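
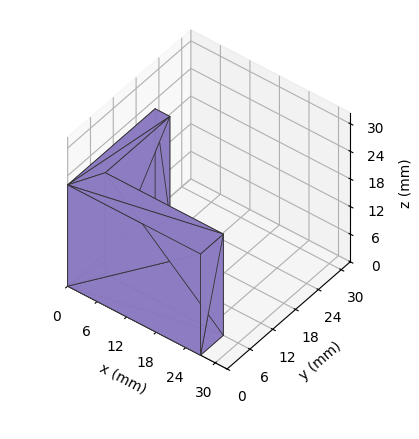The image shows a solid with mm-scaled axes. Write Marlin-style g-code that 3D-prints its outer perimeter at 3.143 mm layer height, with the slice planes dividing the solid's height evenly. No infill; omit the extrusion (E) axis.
Reading the render: the shape is an L-shaped prism: outer 27 × 23 mm, arm thicknesses ≈ 6 mm (horizontal) and 3 mm (vertical), extruded 22 mm in z (dimensions read to the nearest mm from the axis ticks). For the g-code, the solid's height is divided into equal slices at the stated Δz and each level perimeter traced with G1 moves after a G0 lift.

; perimeter-only toolpath
G21 ; units = mm
G90 ; absolute positioning
G28 ; home
; layer 1
G0 Z3.143
G0 X0.000 Y0.000
G1 X27.000 Y0.000
G1 X27.000 Y6.000
G1 X3.000 Y6.000
G1 X3.000 Y23.000
G1 X0.000 Y23.000
G1 X0.000 Y0.000
; layer 2
G0 Z6.286
G0 X0.000 Y0.000
G1 X27.000 Y0.000
G1 X27.000 Y6.000
G1 X3.000 Y6.000
G1 X3.000 Y23.000
G1 X0.000 Y23.000
G1 X0.000 Y0.000
; layer 3
G0 Z9.429
G0 X0.000 Y0.000
G1 X27.000 Y0.000
G1 X27.000 Y6.000
G1 X3.000 Y6.000
G1 X3.000 Y23.000
G1 X0.000 Y23.000
G1 X0.000 Y0.000
; layer 4
G0 Z12.571
G0 X0.000 Y0.000
G1 X27.000 Y0.000
G1 X27.000 Y6.000
G1 X3.000 Y6.000
G1 X3.000 Y23.000
G1 X0.000 Y23.000
G1 X0.000 Y0.000
; layer 5
G0 Z15.714
G0 X0.000 Y0.000
G1 X27.000 Y0.000
G1 X27.000 Y6.000
G1 X3.000 Y6.000
G1 X3.000 Y23.000
G1 X0.000 Y23.000
G1 X0.000 Y0.000
; layer 6
G0 Z18.857
G0 X0.000 Y0.000
G1 X27.000 Y0.000
G1 X27.000 Y6.000
G1 X3.000 Y6.000
G1 X3.000 Y23.000
G1 X0.000 Y23.000
G1 X0.000 Y0.000
; layer 7
G0 Z22.000
G0 X0.000 Y0.000
G1 X27.000 Y0.000
G1 X27.000 Y6.000
G1 X3.000 Y6.000
G1 X3.000 Y23.000
G1 X0.000 Y23.000
G1 X0.000 Y0.000
M2 ; end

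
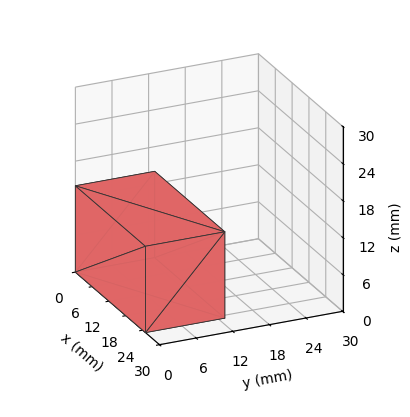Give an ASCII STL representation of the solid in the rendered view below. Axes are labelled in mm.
Reading the render: the shape is a rectangular box, roughly 25 × 13 mm footprint and 14 mm tall (dimensions read to the nearest mm from the axis ticks). For the STL, each face is triangulated and given an outward normal.

solid part
  facet normal 0.0000 0.0000 -1.0000
    outer loop
      vertex 25.0 13.0 0.0
      vertex 25.0 0.0 0.0
      vertex 0.0 0.0 0.0
    endloop
  endfacet
  facet normal 0.0000 0.0000 -1.0000
    outer loop
      vertex 0.0 13.0 0.0
      vertex 25.0 13.0 0.0
      vertex 0.0 0.0 0.0
    endloop
  endfacet
  facet normal 0.0000 0.0000 1.0000
    outer loop
      vertex 0.0 0.0 14.0
      vertex 25.0 0.0 14.0
      vertex 25.0 13.0 14.0
    endloop
  endfacet
  facet normal 0.0000 0.0000 1.0000
    outer loop
      vertex 0.0 0.0 14.0
      vertex 25.0 13.0 14.0
      vertex 0.0 13.0 14.0
    endloop
  endfacet
  facet normal 0.0000 -1.0000 0.0000
    outer loop
      vertex 0.0 0.0 0.0
      vertex 25.0 0.0 0.0
      vertex 25.0 0.0 14.0
    endloop
  endfacet
  facet normal 0.0000 -1.0000 0.0000
    outer loop
      vertex 0.0 0.0 0.0
      vertex 25.0 0.0 14.0
      vertex 0.0 0.0 14.0
    endloop
  endfacet
  facet normal 0.0000 1.0000 0.0000
    outer loop
      vertex 25.0 13.0 14.0
      vertex 25.0 13.0 0.0
      vertex 0.0 13.0 0.0
    endloop
  endfacet
  facet normal 0.0000 1.0000 0.0000
    outer loop
      vertex 0.0 13.0 14.0
      vertex 25.0 13.0 14.0
      vertex 0.0 13.0 0.0
    endloop
  endfacet
  facet normal -1.0000 0.0000 0.0000
    outer loop
      vertex 0.0 13.0 14.0
      vertex 0.0 13.0 0.0
      vertex 0.0 0.0 0.0
    endloop
  endfacet
  facet normal -1.0000 0.0000 0.0000
    outer loop
      vertex 0.0 0.0 14.0
      vertex 0.0 13.0 14.0
      vertex 0.0 0.0 0.0
    endloop
  endfacet
  facet normal 1.0000 0.0000 0.0000
    outer loop
      vertex 25.0 0.0 0.0
      vertex 25.0 13.0 0.0
      vertex 25.0 13.0 14.0
    endloop
  endfacet
  facet normal 1.0000 0.0000 0.0000
    outer loop
      vertex 25.0 0.0 0.0
      vertex 25.0 13.0 14.0
      vertex 25.0 0.0 14.0
    endloop
  endfacet
endsolid part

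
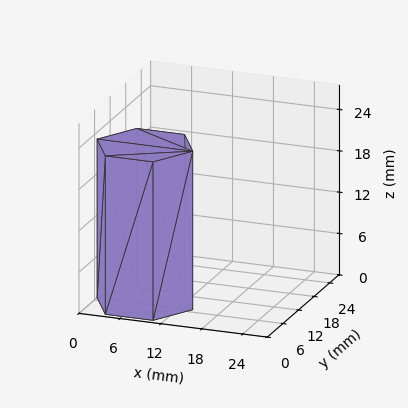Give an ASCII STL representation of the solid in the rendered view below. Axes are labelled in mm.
Reading the render: the shape is a regular 6-sided prism (a cylinder approximated with 6 flat sides), circumscribed radius ≈ 7 mm, height ≈ 23 mm (dimensions read to the nearest mm from the axis ticks). For the STL, each face is triangulated and given an outward normal.

solid part
  facet normal 0.0000 0.0000 -1.0000
    outer loop
      vertex 3.50 13.06 0.00
      vertex 10.50 13.06 0.00
      vertex 14.00 7.00 0.00
    endloop
  endfacet
  facet normal 0.0000 0.0000 -1.0000
    outer loop
      vertex 0.00 7.00 0.00
      vertex 3.50 13.06 0.00
      vertex 14.00 7.00 0.00
    endloop
  endfacet
  facet normal 0.0000 0.0000 -1.0000
    outer loop
      vertex 3.50 0.94 0.00
      vertex 0.00 7.00 0.00
      vertex 14.00 7.00 0.00
    endloop
  endfacet
  facet normal 0.0000 0.0000 -1.0000
    outer loop
      vertex 10.50 0.94 0.00
      vertex 3.50 0.94 0.00
      vertex 14.00 7.00 0.00
    endloop
  endfacet
  facet normal 0.0000 0.0000 1.0000
    outer loop
      vertex 14.00 7.00 23.00
      vertex 10.50 13.06 23.00
      vertex 3.50 13.06 23.00
    endloop
  endfacet
  facet normal 0.0000 0.0000 1.0000
    outer loop
      vertex 14.00 7.00 23.00
      vertex 3.50 13.06 23.00
      vertex 0.00 7.00 23.00
    endloop
  endfacet
  facet normal 0.0000 0.0000 1.0000
    outer loop
      vertex 14.00 7.00 23.00
      vertex 0.00 7.00 23.00
      vertex 3.50 0.94 23.00
    endloop
  endfacet
  facet normal 0.0000 0.0000 1.0000
    outer loop
      vertex 14.00 7.00 23.00
      vertex 3.50 0.94 23.00
      vertex 10.50 0.94 23.00
    endloop
  endfacet
  facet normal 0.8659 0.5001 0.0000
    outer loop
      vertex 14.00 7.00 0.00
      vertex 10.50 13.06 0.00
      vertex 10.50 13.06 23.00
    endloop
  endfacet
  facet normal 0.8659 0.5001 0.0000
    outer loop
      vertex 14.00 7.00 0.00
      vertex 10.50 13.06 23.00
      vertex 14.00 7.00 23.00
    endloop
  endfacet
  facet normal 0.0000 1.0000 0.0000
    outer loop
      vertex 10.50 13.06 0.00
      vertex 3.50 13.06 0.00
      vertex 3.50 13.06 23.00
    endloop
  endfacet
  facet normal 0.0000 1.0000 0.0000
    outer loop
      vertex 10.50 13.06 0.00
      vertex 3.50 13.06 23.00
      vertex 10.50 13.06 23.00
    endloop
  endfacet
  facet normal -0.8659 0.5001 0.0000
    outer loop
      vertex 3.50 13.06 0.00
      vertex 0.00 7.00 0.00
      vertex 0.00 7.00 23.00
    endloop
  endfacet
  facet normal -0.8659 0.5001 0.0000
    outer loop
      vertex 3.50 13.06 0.00
      vertex 0.00 7.00 23.00
      vertex 3.50 13.06 23.00
    endloop
  endfacet
  facet normal -0.8659 -0.5001 0.0000
    outer loop
      vertex 0.00 7.00 0.00
      vertex 3.50 0.94 0.00
      vertex 3.50 0.94 23.00
    endloop
  endfacet
  facet normal -0.8659 -0.5001 0.0000
    outer loop
      vertex 0.00 7.00 0.00
      vertex 3.50 0.94 23.00
      vertex 0.00 7.00 23.00
    endloop
  endfacet
  facet normal 0.0000 -1.0000 0.0000
    outer loop
      vertex 3.50 0.94 0.00
      vertex 10.50 0.94 0.00
      vertex 10.50 0.94 23.00
    endloop
  endfacet
  facet normal 0.0000 -1.0000 0.0000
    outer loop
      vertex 3.50 0.94 0.00
      vertex 10.50 0.94 23.00
      vertex 3.50 0.94 23.00
    endloop
  endfacet
  facet normal 0.8659 -0.5001 0.0000
    outer loop
      vertex 10.50 0.94 0.00
      vertex 14.00 7.00 0.00
      vertex 14.00 7.00 23.00
    endloop
  endfacet
  facet normal 0.8659 -0.5001 0.0000
    outer loop
      vertex 10.50 0.94 0.00
      vertex 14.00 7.00 23.00
      vertex 10.50 0.94 23.00
    endloop
  endfacet
endsolid part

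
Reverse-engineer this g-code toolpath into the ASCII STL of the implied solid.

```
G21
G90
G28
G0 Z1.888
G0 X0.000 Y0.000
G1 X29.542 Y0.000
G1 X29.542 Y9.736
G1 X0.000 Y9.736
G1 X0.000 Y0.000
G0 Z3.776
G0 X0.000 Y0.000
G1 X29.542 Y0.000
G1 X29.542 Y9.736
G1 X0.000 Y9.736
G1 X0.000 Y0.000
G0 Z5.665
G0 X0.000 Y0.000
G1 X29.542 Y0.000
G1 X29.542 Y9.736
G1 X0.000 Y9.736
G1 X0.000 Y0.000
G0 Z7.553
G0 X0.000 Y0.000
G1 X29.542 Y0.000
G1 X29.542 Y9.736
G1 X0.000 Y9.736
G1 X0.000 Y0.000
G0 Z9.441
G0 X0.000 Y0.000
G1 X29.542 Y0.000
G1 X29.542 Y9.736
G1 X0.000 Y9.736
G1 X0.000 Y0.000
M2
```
solid part
  facet normal 0.0000 0.0000 -1.0000
    outer loop
      vertex 29.542 9.736 0.000
      vertex 29.542 0.000 0.000
      vertex 0.000 0.000 0.000
    endloop
  endfacet
  facet normal 0.0000 0.0000 -1.0000
    outer loop
      vertex 0.000 9.736 0.000
      vertex 29.542 9.736 0.000
      vertex 0.000 0.000 0.000
    endloop
  endfacet
  facet normal 0.0000 0.0000 1.0000
    outer loop
      vertex 0.000 0.000 9.441
      vertex 29.542 0.000 9.441
      vertex 29.542 9.736 9.441
    endloop
  endfacet
  facet normal 0.0000 0.0000 1.0000
    outer loop
      vertex 0.000 0.000 9.441
      vertex 29.542 9.736 9.441
      vertex 0.000 9.736 9.441
    endloop
  endfacet
  facet normal 0.0000 -1.0000 0.0000
    outer loop
      vertex 0.000 0.000 0.000
      vertex 29.542 0.000 0.000
      vertex 29.542 0.000 9.441
    endloop
  endfacet
  facet normal 0.0000 -1.0000 0.0000
    outer loop
      vertex 0.000 0.000 0.000
      vertex 29.542 0.000 9.441
      vertex 0.000 0.000 9.441
    endloop
  endfacet
  facet normal 0.0000 1.0000 0.0000
    outer loop
      vertex 29.542 9.736 9.441
      vertex 29.542 9.736 0.000
      vertex 0.000 9.736 0.000
    endloop
  endfacet
  facet normal 0.0000 1.0000 0.0000
    outer loop
      vertex 0.000 9.736 9.441
      vertex 29.542 9.736 9.441
      vertex 0.000 9.736 0.000
    endloop
  endfacet
  facet normal -1.0000 0.0000 0.0000
    outer loop
      vertex 0.000 9.736 9.441
      vertex 0.000 9.736 0.000
      vertex 0.000 0.000 0.000
    endloop
  endfacet
  facet normal -1.0000 0.0000 0.0000
    outer loop
      vertex 0.000 0.000 9.441
      vertex 0.000 9.736 9.441
      vertex 0.000 0.000 0.000
    endloop
  endfacet
  facet normal 1.0000 0.0000 0.0000
    outer loop
      vertex 29.542 0.000 0.000
      vertex 29.542 9.736 0.000
      vertex 29.542 9.736 9.441
    endloop
  endfacet
  facet normal 1.0000 0.0000 0.0000
    outer loop
      vertex 29.542 0.000 0.000
      vertex 29.542 9.736 9.441
      vertex 29.542 0.000 9.441
    endloop
  endfacet
endsolid part

The G0 Z moves step by Δz≈1.888 mm. Every layer's G1 loop is the same polygon, so the solid is a straight extrusion of it from z=0 to z≈9.44. Closing with flat bottom and top caps and triangulating gives 12 facets — a rectangular box, roughly 29.5 × 9.74 mm footprint and 9.44 mm tall.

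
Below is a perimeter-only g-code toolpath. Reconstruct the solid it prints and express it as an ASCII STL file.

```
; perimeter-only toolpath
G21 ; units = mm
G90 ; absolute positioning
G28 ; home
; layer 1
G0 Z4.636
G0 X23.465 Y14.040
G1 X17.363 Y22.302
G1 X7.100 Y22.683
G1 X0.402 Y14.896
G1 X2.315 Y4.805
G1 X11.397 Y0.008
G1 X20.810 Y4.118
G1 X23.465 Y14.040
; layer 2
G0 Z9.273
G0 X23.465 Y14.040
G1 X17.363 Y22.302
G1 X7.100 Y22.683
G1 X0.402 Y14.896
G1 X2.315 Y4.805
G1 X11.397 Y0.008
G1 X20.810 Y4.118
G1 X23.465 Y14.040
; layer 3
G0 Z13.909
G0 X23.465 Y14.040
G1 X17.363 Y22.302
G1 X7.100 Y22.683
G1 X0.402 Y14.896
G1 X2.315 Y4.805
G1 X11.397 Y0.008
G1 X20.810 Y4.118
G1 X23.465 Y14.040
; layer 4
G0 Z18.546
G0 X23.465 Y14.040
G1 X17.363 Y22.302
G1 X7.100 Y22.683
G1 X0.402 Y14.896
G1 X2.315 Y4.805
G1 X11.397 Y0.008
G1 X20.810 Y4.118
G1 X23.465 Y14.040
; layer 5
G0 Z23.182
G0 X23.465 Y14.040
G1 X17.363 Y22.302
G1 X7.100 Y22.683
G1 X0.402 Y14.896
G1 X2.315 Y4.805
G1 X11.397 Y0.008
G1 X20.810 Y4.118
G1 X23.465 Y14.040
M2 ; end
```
solid part
  facet normal 0.0000 0.0000 -1.0000
    outer loop
      vertex 7.100 22.683 0.000
      vertex 17.363 22.302 0.000
      vertex 23.465 14.040 0.000
    endloop
  endfacet
  facet normal 0.0000 0.0000 -1.0000
    outer loop
      vertex 0.402 14.896 0.000
      vertex 7.100 22.683 0.000
      vertex 23.465 14.040 0.000
    endloop
  endfacet
  facet normal 0.0000 0.0000 -1.0000
    outer loop
      vertex 2.315 4.805 0.000
      vertex 0.402 14.896 0.000
      vertex 23.465 14.040 0.000
    endloop
  endfacet
  facet normal 0.0000 0.0000 -1.0000
    outer loop
      vertex 11.397 0.008 0.000
      vertex 2.315 4.805 0.000
      vertex 23.465 14.040 0.000
    endloop
  endfacet
  facet normal 0.0000 0.0000 -1.0000
    outer loop
      vertex 20.810 4.118 0.000
      vertex 11.397 0.008 0.000
      vertex 23.465 14.040 0.000
    endloop
  endfacet
  facet normal 0.0000 0.0000 1.0000
    outer loop
      vertex 23.465 14.040 23.182
      vertex 17.363 22.302 23.182
      vertex 7.100 22.683 23.182
    endloop
  endfacet
  facet normal 0.0000 0.0000 1.0000
    outer loop
      vertex 23.465 14.040 23.182
      vertex 7.100 22.683 23.182
      vertex 0.402 14.896 23.182
    endloop
  endfacet
  facet normal 0.0000 0.0000 1.0000
    outer loop
      vertex 23.465 14.040 23.182
      vertex 0.402 14.896 23.182
      vertex 2.315 4.805 23.182
    endloop
  endfacet
  facet normal 0.0000 0.0000 1.0000
    outer loop
      vertex 23.465 14.040 23.182
      vertex 2.315 4.805 23.182
      vertex 11.397 0.008 23.182
    endloop
  endfacet
  facet normal 0.0000 0.0000 1.0000
    outer loop
      vertex 23.465 14.040 23.182
      vertex 11.397 0.008 23.182
      vertex 20.810 4.118 23.182
    endloop
  endfacet
  facet normal 0.8044 0.5941 0.0000
    outer loop
      vertex 23.465 14.040 0.000
      vertex 17.363 22.302 0.000
      vertex 17.363 22.302 23.182
    endloop
  endfacet
  facet normal 0.8044 0.5941 0.0000
    outer loop
      vertex 23.465 14.040 0.000
      vertex 17.363 22.302 23.182
      vertex 23.465 14.040 23.182
    endloop
  endfacet
  facet normal 0.0371 0.9993 0.0000
    outer loop
      vertex 17.363 22.302 0.000
      vertex 7.100 22.683 0.000
      vertex 7.100 22.683 23.182
    endloop
  endfacet
  facet normal 0.0371 0.9993 0.0000
    outer loop
      vertex 17.363 22.302 0.000
      vertex 7.100 22.683 23.182
      vertex 17.363 22.302 23.182
    endloop
  endfacet
  facet normal -0.7581 0.6521 0.0000
    outer loop
      vertex 7.100 22.683 0.000
      vertex 0.402 14.896 0.000
      vertex 0.402 14.896 23.182
    endloop
  endfacet
  facet normal -0.7581 0.6521 0.0000
    outer loop
      vertex 7.100 22.683 0.000
      vertex 0.402 14.896 23.182
      vertex 7.100 22.683 23.182
    endloop
  endfacet
  facet normal -0.9825 -0.1863 0.0000
    outer loop
      vertex 0.402 14.896 0.000
      vertex 2.315 4.805 0.000
      vertex 2.315 4.805 23.182
    endloop
  endfacet
  facet normal -0.9825 -0.1863 0.0000
    outer loop
      vertex 0.402 14.896 0.000
      vertex 2.315 4.805 23.182
      vertex 0.402 14.896 23.182
    endloop
  endfacet
  facet normal -0.4670 -0.8842 0.0000
    outer loop
      vertex 2.315 4.805 0.000
      vertex 11.397 0.008 0.000
      vertex 11.397 0.008 23.182
    endloop
  endfacet
  facet normal -0.4670 -0.8842 0.0000
    outer loop
      vertex 2.315 4.805 0.000
      vertex 11.397 0.008 23.182
      vertex 2.315 4.805 23.182
    endloop
  endfacet
  facet normal 0.4001 -0.9164 0.0000
    outer loop
      vertex 11.397 0.008 0.000
      vertex 20.810 4.118 0.000
      vertex 20.810 4.118 23.182
    endloop
  endfacet
  facet normal 0.4001 -0.9164 0.0000
    outer loop
      vertex 11.397 0.008 0.000
      vertex 20.810 4.118 23.182
      vertex 11.397 0.008 23.182
    endloop
  endfacet
  facet normal 0.9660 -0.2585 0.0000
    outer loop
      vertex 20.810 4.118 0.000
      vertex 23.465 14.040 0.000
      vertex 23.465 14.040 23.182
    endloop
  endfacet
  facet normal 0.9660 -0.2585 0.0000
    outer loop
      vertex 20.810 4.118 0.000
      vertex 23.465 14.040 23.182
      vertex 20.810 4.118 23.182
    endloop
  endfacet
endsolid part

The G0 Z moves step by Δz≈4.636 mm. Every layer's G1 loop is the same polygon, so the solid is a straight extrusion of it from z=0 to z≈23.2. Closing with flat bottom and top caps and triangulating gives 24 facets — a regular 7-sided prism (a cylinder approximated with 7 flat sides), circumscribed radius ≈ 11.8 mm, height ≈ 23.2 mm.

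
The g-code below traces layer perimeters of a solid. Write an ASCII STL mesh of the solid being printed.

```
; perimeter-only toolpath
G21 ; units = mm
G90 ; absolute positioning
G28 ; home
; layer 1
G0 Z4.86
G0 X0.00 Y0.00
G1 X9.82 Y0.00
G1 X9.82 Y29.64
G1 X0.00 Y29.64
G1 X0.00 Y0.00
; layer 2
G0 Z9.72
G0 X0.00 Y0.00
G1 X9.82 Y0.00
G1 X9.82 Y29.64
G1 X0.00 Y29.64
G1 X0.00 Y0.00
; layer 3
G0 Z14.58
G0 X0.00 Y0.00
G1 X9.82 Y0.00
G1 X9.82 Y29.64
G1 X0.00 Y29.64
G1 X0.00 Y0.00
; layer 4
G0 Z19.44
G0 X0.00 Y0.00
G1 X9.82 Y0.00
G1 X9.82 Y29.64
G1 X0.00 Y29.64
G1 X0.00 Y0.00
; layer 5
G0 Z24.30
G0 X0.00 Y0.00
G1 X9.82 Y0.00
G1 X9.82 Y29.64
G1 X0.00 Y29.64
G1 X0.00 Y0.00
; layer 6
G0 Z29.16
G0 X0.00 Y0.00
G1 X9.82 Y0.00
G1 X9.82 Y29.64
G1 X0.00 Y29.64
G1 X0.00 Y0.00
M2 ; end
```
solid part
  facet normal 0.0000 0.0000 -1.0000
    outer loop
      vertex 9.82 29.64 0.00
      vertex 9.82 0.00 0.00
      vertex 0.00 0.00 0.00
    endloop
  endfacet
  facet normal 0.0000 0.0000 -1.0000
    outer loop
      vertex 0.00 29.64 0.00
      vertex 9.82 29.64 0.00
      vertex 0.00 0.00 0.00
    endloop
  endfacet
  facet normal 0.0000 0.0000 1.0000
    outer loop
      vertex 0.00 0.00 29.16
      vertex 9.82 0.00 29.16
      vertex 9.82 29.64 29.16
    endloop
  endfacet
  facet normal 0.0000 0.0000 1.0000
    outer loop
      vertex 0.00 0.00 29.16
      vertex 9.82 29.64 29.16
      vertex 0.00 29.64 29.16
    endloop
  endfacet
  facet normal 0.0000 -1.0000 0.0000
    outer loop
      vertex 0.00 0.00 0.00
      vertex 9.82 0.00 0.00
      vertex 9.82 0.00 29.16
    endloop
  endfacet
  facet normal 0.0000 -1.0000 0.0000
    outer loop
      vertex 0.00 0.00 0.00
      vertex 9.82 0.00 29.16
      vertex 0.00 0.00 29.16
    endloop
  endfacet
  facet normal 0.0000 1.0000 0.0000
    outer loop
      vertex 9.82 29.64 29.16
      vertex 9.82 29.64 0.00
      vertex 0.00 29.64 0.00
    endloop
  endfacet
  facet normal 0.0000 1.0000 0.0000
    outer loop
      vertex 0.00 29.64 29.16
      vertex 9.82 29.64 29.16
      vertex 0.00 29.64 0.00
    endloop
  endfacet
  facet normal -1.0000 0.0000 0.0000
    outer loop
      vertex 0.00 29.64 29.16
      vertex 0.00 29.64 0.00
      vertex 0.00 0.00 0.00
    endloop
  endfacet
  facet normal -1.0000 0.0000 0.0000
    outer loop
      vertex 0.00 0.00 29.16
      vertex 0.00 29.64 29.16
      vertex 0.00 0.00 0.00
    endloop
  endfacet
  facet normal 1.0000 0.0000 0.0000
    outer loop
      vertex 9.82 0.00 0.00
      vertex 9.82 29.64 0.00
      vertex 9.82 29.64 29.16
    endloop
  endfacet
  facet normal 1.0000 0.0000 0.0000
    outer loop
      vertex 9.82 0.00 0.00
      vertex 9.82 29.64 29.16
      vertex 9.82 0.00 29.16
    endloop
  endfacet
endsolid part

The G0 Z moves step by Δz≈4.86 mm. Every layer's G1 loop is the same polygon, so the solid is a straight extrusion of it from z=0 to z≈29.2. Closing with flat bottom and top caps and triangulating gives 12 facets — a rectangular box, roughly 9.82 × 29.6 mm footprint and 29.2 mm tall.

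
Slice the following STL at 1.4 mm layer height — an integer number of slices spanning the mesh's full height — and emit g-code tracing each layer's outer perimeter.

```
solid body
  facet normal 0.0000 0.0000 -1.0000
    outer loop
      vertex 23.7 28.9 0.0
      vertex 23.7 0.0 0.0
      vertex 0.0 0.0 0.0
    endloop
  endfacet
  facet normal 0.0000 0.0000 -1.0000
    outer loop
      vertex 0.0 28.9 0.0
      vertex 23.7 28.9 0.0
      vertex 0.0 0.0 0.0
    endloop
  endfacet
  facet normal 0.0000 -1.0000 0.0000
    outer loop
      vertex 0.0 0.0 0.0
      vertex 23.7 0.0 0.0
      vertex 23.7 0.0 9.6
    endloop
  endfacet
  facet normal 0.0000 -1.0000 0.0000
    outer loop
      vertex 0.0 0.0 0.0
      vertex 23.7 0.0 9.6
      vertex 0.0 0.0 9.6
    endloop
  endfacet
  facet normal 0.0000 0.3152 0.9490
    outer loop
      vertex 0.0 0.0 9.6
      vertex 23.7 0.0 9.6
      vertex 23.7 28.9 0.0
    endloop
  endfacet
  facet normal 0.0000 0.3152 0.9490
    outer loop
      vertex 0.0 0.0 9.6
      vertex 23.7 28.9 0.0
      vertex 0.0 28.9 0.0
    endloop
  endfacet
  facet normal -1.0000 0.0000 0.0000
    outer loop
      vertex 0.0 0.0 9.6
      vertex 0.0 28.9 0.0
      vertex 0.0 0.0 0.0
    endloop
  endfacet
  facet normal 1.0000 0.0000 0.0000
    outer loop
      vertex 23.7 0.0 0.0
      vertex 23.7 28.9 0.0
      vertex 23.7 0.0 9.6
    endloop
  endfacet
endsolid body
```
; perimeter-only toolpath
G21 ; units = mm
G90 ; absolute positioning
G28 ; home
; layer 1
G0 Z1.4
G0 X0.0 Y0.0
G1 X23.7 Y0.0
G1 X23.7 Y24.8
G1 X0.0 Y24.8
G1 X0.0 Y0.0
; layer 2
G0 Z2.7
G0 X0.0 Y0.0
G1 X23.7 Y0.0
G1 X23.7 Y20.6
G1 X0.0 Y20.6
G1 X0.0 Y0.0
; layer 3
G0 Z4.1
G0 X0.0 Y0.0
G1 X23.7 Y0.0
G1 X23.7 Y16.5
G1 X0.0 Y16.5
G1 X0.0 Y0.0
; layer 4
G0 Z5.5
G0 X0.0 Y0.0
G1 X23.7 Y0.0
G1 X23.7 Y12.4
G1 X0.0 Y12.4
G1 X0.0 Y0.0
; layer 5
G0 Z6.9
G0 X0.0 Y0.0
G1 X23.7 Y0.0
G1 X23.7 Y8.3
G1 X0.0 Y8.3
G1 X0.0 Y0.0
; layer 6
G0 Z8.2
G0 X0.0 Y0.0
G1 X23.7 Y0.0
G1 X23.7 Y4.1
G1 X0.0 Y4.1
G1 X0.0 Y0.0
M2 ; end

The solid is a wedge (ramp): 23.7 × 28.9 mm base, rising to 9.6 mm along the y=0 edge and sloping linearly to z=0 at y=28.9. Slicing at Δz = 1.4 mm — 7 equal slices spanning the solid's height, so layer i sits at z = i·h/7 — gives 6 non-empty perimeters. Each is a 4-segment closed polygon; G0 lifts to the layer z and rapids to the start vertex, then G1 traces the edges. The cross-section shrinks linearly with z (the slice at the apex is degenerate and omitted).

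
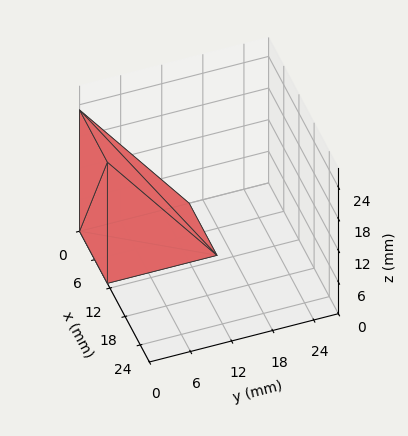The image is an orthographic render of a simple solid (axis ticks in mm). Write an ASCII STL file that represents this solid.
Reading the render: the shape is a wedge (ramp): 11 × 16 mm base, rising to 23 mm along the y=0 edge and sloping linearly to z=0 at y=16 (dimensions read to the nearest mm from the axis ticks). For the STL, each face is triangulated and given an outward normal.

solid part
  facet normal 0.0000 0.0000 -1.0000
    outer loop
      vertex 11.00 16.00 0.00
      vertex 11.00 0.00 0.00
      vertex 0.00 0.00 0.00
    endloop
  endfacet
  facet normal 0.0000 0.0000 -1.0000
    outer loop
      vertex 0.00 16.00 0.00
      vertex 11.00 16.00 0.00
      vertex 0.00 0.00 0.00
    endloop
  endfacet
  facet normal 0.0000 -1.0000 0.0000
    outer loop
      vertex 0.00 0.00 0.00
      vertex 11.00 0.00 0.00
      vertex 11.00 0.00 23.00
    endloop
  endfacet
  facet normal 0.0000 -1.0000 0.0000
    outer loop
      vertex 0.00 0.00 0.00
      vertex 11.00 0.00 23.00
      vertex 0.00 0.00 23.00
    endloop
  endfacet
  facet normal 0.0000 0.8209 0.5711
    outer loop
      vertex 0.00 0.00 23.00
      vertex 11.00 0.00 23.00
      vertex 11.00 16.00 0.00
    endloop
  endfacet
  facet normal 0.0000 0.8209 0.5711
    outer loop
      vertex 0.00 0.00 23.00
      vertex 11.00 16.00 0.00
      vertex 0.00 16.00 0.00
    endloop
  endfacet
  facet normal -1.0000 0.0000 0.0000
    outer loop
      vertex 0.00 0.00 23.00
      vertex 0.00 16.00 0.00
      vertex 0.00 0.00 0.00
    endloop
  endfacet
  facet normal 1.0000 0.0000 0.0000
    outer loop
      vertex 11.00 0.00 0.00
      vertex 11.00 16.00 0.00
      vertex 11.00 0.00 23.00
    endloop
  endfacet
endsolid part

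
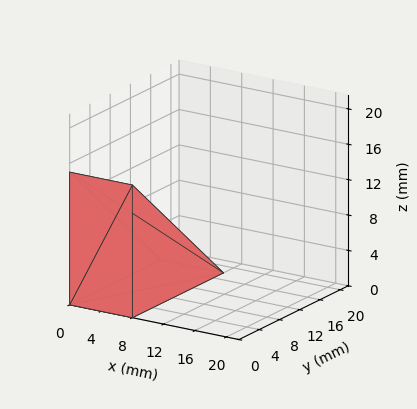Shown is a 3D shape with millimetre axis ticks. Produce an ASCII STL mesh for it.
Reading the render: the shape is a wedge (ramp): 8 × 18 mm base, rising to 15 mm along the y=0 edge and sloping linearly to z=0 at y=18 (dimensions read to the nearest mm from the axis ticks). For the STL, each face is triangulated and given an outward normal.

solid part
  facet normal 0.0000 0.0000 -1.0000
    outer loop
      vertex 8.0 18.0 0.0
      vertex 8.0 0.0 0.0
      vertex 0.0 0.0 0.0
    endloop
  endfacet
  facet normal 0.0000 0.0000 -1.0000
    outer loop
      vertex 0.0 18.0 0.0
      vertex 8.0 18.0 0.0
      vertex 0.0 0.0 0.0
    endloop
  endfacet
  facet normal 0.0000 -1.0000 0.0000
    outer loop
      vertex 0.0 0.0 0.0
      vertex 8.0 0.0 0.0
      vertex 8.0 0.0 15.0
    endloop
  endfacet
  facet normal 0.0000 -1.0000 0.0000
    outer loop
      vertex 0.0 0.0 0.0
      vertex 8.0 0.0 15.0
      vertex 0.0 0.0 15.0
    endloop
  endfacet
  facet normal 0.0000 0.6402 0.7682
    outer loop
      vertex 0.0 0.0 15.0
      vertex 8.0 0.0 15.0
      vertex 8.0 18.0 0.0
    endloop
  endfacet
  facet normal 0.0000 0.6402 0.7682
    outer loop
      vertex 0.0 0.0 15.0
      vertex 8.0 18.0 0.0
      vertex 0.0 18.0 0.0
    endloop
  endfacet
  facet normal -1.0000 0.0000 0.0000
    outer loop
      vertex 0.0 0.0 15.0
      vertex 0.0 18.0 0.0
      vertex 0.0 0.0 0.0
    endloop
  endfacet
  facet normal 1.0000 0.0000 0.0000
    outer loop
      vertex 8.0 0.0 0.0
      vertex 8.0 18.0 0.0
      vertex 8.0 0.0 15.0
    endloop
  endfacet
endsolid part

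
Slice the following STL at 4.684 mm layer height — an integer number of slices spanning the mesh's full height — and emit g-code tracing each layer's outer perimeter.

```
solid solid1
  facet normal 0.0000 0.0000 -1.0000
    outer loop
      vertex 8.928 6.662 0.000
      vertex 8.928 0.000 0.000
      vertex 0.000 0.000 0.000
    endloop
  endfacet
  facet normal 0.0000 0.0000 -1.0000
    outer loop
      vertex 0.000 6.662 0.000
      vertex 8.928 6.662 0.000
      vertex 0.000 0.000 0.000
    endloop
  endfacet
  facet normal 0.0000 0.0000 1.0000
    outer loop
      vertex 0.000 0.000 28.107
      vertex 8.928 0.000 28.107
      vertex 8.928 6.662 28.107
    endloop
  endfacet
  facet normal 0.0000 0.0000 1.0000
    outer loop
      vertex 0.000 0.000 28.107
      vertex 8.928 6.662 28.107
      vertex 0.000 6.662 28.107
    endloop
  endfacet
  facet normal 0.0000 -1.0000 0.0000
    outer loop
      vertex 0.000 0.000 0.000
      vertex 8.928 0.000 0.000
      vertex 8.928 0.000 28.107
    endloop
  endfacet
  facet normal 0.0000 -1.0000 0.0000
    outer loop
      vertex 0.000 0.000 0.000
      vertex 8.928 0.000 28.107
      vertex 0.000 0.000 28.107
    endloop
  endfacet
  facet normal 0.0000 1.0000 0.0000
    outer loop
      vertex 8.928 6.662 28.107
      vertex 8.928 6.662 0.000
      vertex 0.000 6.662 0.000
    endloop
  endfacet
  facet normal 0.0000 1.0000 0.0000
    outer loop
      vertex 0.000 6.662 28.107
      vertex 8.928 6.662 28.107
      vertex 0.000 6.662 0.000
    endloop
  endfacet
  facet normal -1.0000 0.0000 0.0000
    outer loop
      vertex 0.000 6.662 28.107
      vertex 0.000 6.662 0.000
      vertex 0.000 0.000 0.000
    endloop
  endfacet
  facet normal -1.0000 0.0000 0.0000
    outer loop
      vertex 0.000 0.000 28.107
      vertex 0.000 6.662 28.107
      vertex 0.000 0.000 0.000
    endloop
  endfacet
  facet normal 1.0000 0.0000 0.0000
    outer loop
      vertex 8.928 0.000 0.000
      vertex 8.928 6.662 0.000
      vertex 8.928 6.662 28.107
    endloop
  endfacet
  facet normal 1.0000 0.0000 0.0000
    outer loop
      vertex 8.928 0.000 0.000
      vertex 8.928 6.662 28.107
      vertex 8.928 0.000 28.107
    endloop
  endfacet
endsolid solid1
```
; perimeter-only toolpath
G21 ; units = mm
G90 ; absolute positioning
G28 ; home
; layer 1
G0 Z4.684
G0 X0.000 Y0.000
G1 X8.928 Y0.000
G1 X8.928 Y6.662
G1 X0.000 Y6.662
G1 X0.000 Y0.000
; layer 2
G0 Z9.369
G0 X0.000 Y0.000
G1 X8.928 Y0.000
G1 X8.928 Y6.662
G1 X0.000 Y6.662
G1 X0.000 Y0.000
; layer 3
G0 Z14.053
G0 X0.000 Y0.000
G1 X8.928 Y0.000
G1 X8.928 Y6.662
G1 X0.000 Y6.662
G1 X0.000 Y0.000
; layer 4
G0 Z18.738
G0 X0.000 Y0.000
G1 X8.928 Y0.000
G1 X8.928 Y6.662
G1 X0.000 Y6.662
G1 X0.000 Y0.000
; layer 5
G0 Z23.422
G0 X0.000 Y0.000
G1 X8.928 Y0.000
G1 X8.928 Y6.662
G1 X0.000 Y6.662
G1 X0.000 Y0.000
; layer 6
G0 Z28.107
G0 X0.000 Y0.000
G1 X8.928 Y0.000
G1 X8.928 Y6.662
G1 X0.000 Y6.662
G1 X0.000 Y0.000
M2 ; end

The solid is a rectangular box, roughly 8.93 × 6.66 mm footprint and 28.1 mm tall. Slicing at Δz = 4.684 mm — 6 equal slices spanning the solid's height, so layer i sits at z = i·h/6 — gives 6 non-empty perimeters. Each is a 4-segment closed polygon; G0 lifts to the layer z and rapids to the start vertex, then G1 traces the edges.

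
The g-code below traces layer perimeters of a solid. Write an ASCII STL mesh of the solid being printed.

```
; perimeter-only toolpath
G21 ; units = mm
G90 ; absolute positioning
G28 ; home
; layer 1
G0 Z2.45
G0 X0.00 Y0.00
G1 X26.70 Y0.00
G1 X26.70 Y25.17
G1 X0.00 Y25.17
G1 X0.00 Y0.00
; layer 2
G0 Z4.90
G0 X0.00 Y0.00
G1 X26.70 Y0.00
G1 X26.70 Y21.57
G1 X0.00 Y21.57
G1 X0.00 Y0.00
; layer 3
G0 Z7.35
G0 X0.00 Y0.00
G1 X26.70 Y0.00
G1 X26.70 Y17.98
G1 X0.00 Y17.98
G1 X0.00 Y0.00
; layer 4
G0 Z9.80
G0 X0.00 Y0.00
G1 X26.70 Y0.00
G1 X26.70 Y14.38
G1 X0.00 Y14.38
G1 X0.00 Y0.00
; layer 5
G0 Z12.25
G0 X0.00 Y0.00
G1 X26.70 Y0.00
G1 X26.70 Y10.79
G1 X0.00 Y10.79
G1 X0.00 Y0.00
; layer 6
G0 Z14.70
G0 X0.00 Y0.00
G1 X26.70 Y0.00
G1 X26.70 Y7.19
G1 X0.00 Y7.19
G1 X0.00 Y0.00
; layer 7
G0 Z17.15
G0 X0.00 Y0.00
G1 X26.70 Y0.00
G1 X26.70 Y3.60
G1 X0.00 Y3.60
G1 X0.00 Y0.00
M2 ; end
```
solid part
  facet normal 0.0000 0.0000 -1.0000
    outer loop
      vertex 26.70 28.76 0.00
      vertex 26.70 0.00 0.00
      vertex 0.00 0.00 0.00
    endloop
  endfacet
  facet normal 0.0000 0.0000 -1.0000
    outer loop
      vertex 0.00 28.76 0.00
      vertex 26.70 28.76 0.00
      vertex 0.00 0.00 0.00
    endloop
  endfacet
  facet normal 0.0000 -1.0000 0.0000
    outer loop
      vertex 0.00 0.00 0.00
      vertex 26.70 0.00 0.00
      vertex 26.70 0.00 19.60
    endloop
  endfacet
  facet normal 0.0000 -1.0000 0.0000
    outer loop
      vertex 0.00 0.00 0.00
      vertex 26.70 0.00 19.60
      vertex 0.00 0.00 19.60
    endloop
  endfacet
  facet normal 0.0000 0.5632 0.8263
    outer loop
      vertex 0.00 0.00 19.60
      vertex 26.70 0.00 19.60
      vertex 26.70 28.76 0.00
    endloop
  endfacet
  facet normal 0.0000 0.5632 0.8263
    outer loop
      vertex 0.00 0.00 19.60
      vertex 26.70 28.76 0.00
      vertex 0.00 28.76 0.00
    endloop
  endfacet
  facet normal -1.0000 0.0000 0.0000
    outer loop
      vertex 0.00 0.00 19.60
      vertex 0.00 28.76 0.00
      vertex 0.00 0.00 0.00
    endloop
  endfacet
  facet normal 1.0000 0.0000 0.0000
    outer loop
      vertex 26.70 0.00 0.00
      vertex 26.70 28.76 0.00
      vertex 26.70 0.00 19.60
    endloop
  endfacet
endsolid part

The G0 Z moves step by Δz≈2.45 mm. The G1 loops shrink linearly with z, so the solid tapers from its base footprint up to z≈19.6. Closing with a flat bottom cap and the tapered top and triangulating gives 8 facets — a wedge (ramp): 26.7 × 28.8 mm base, rising to 19.6 mm along the y=0 edge and sloping linearly to z=0 at y=28.8.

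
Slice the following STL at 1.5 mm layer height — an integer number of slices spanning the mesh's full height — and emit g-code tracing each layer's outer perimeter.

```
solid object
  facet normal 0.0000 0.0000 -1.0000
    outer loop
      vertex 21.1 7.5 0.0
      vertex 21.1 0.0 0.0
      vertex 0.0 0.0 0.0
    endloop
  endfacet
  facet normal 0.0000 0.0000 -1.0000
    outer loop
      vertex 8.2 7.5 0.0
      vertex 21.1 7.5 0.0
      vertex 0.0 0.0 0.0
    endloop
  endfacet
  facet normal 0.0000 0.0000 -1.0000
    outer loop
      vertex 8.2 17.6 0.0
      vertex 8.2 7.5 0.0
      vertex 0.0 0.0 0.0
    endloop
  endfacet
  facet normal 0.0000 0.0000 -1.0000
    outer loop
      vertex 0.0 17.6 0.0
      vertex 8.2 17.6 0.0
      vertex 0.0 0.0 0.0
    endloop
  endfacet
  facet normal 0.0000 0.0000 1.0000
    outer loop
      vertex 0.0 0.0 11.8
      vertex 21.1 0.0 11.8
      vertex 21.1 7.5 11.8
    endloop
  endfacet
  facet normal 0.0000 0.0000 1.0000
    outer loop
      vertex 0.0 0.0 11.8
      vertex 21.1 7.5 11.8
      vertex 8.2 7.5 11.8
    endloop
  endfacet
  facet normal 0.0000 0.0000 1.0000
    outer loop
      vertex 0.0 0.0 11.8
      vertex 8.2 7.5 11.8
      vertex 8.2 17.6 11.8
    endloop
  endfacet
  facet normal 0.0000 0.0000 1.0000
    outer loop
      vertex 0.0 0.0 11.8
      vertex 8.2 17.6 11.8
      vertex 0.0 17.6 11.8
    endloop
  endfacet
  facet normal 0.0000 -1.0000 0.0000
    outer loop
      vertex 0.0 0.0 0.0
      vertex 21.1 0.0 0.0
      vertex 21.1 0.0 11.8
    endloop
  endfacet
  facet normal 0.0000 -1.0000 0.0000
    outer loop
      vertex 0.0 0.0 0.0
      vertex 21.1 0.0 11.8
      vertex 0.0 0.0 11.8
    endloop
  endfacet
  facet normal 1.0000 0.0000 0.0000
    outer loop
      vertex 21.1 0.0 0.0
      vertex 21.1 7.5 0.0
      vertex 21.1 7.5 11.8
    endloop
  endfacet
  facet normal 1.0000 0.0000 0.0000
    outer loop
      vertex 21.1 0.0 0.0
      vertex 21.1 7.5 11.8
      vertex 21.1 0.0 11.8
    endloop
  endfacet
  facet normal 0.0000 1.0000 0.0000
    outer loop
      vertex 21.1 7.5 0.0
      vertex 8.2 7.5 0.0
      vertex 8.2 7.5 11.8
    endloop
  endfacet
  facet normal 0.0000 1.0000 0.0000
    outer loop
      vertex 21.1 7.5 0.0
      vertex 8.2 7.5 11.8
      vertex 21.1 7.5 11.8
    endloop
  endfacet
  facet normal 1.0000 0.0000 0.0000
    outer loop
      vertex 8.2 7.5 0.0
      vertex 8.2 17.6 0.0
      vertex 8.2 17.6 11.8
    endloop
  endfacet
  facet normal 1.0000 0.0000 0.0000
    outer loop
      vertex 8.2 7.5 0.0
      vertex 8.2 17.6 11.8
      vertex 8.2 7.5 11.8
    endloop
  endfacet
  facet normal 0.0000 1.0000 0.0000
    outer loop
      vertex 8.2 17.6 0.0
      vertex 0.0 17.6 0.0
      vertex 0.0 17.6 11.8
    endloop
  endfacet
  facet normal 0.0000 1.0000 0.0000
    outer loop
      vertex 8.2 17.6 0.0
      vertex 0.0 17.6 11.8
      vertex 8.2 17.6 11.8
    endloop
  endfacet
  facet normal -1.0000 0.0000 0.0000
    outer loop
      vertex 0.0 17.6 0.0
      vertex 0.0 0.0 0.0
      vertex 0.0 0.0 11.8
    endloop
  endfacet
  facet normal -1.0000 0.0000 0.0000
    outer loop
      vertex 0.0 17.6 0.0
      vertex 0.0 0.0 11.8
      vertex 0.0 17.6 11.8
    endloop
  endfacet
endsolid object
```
; perimeter-only toolpath
G21 ; units = mm
G90 ; absolute positioning
G28 ; home
; layer 1
G0 Z1.5
G0 X0.0 Y0.0
G1 X21.1 Y0.0
G1 X21.1 Y7.5
G1 X8.2 Y7.5
G1 X8.2 Y17.6
G1 X0.0 Y17.6
G1 X0.0 Y0.0
; layer 2
G0 Z3.0
G0 X0.0 Y0.0
G1 X21.1 Y0.0
G1 X21.1 Y7.5
G1 X8.2 Y7.5
G1 X8.2 Y17.6
G1 X0.0 Y17.6
G1 X0.0 Y0.0
; layer 3
G0 Z4.4
G0 X0.0 Y0.0
G1 X21.1 Y0.0
G1 X21.1 Y7.5
G1 X8.2 Y7.5
G1 X8.2 Y17.6
G1 X0.0 Y17.6
G1 X0.0 Y0.0
; layer 4
G0 Z5.9
G0 X0.0 Y0.0
G1 X21.1 Y0.0
G1 X21.1 Y7.5
G1 X8.2 Y7.5
G1 X8.2 Y17.6
G1 X0.0 Y17.6
G1 X0.0 Y0.0
; layer 5
G0 Z7.4
G0 X0.0 Y0.0
G1 X21.1 Y0.0
G1 X21.1 Y7.5
G1 X8.2 Y7.5
G1 X8.2 Y17.6
G1 X0.0 Y17.6
G1 X0.0 Y0.0
; layer 6
G0 Z8.9
G0 X0.0 Y0.0
G1 X21.1 Y0.0
G1 X21.1 Y7.5
G1 X8.2 Y7.5
G1 X8.2 Y17.6
G1 X0.0 Y17.6
G1 X0.0 Y0.0
; layer 7
G0 Z10.3
G0 X0.0 Y0.0
G1 X21.1 Y0.0
G1 X21.1 Y7.5
G1 X8.2 Y7.5
G1 X8.2 Y17.6
G1 X0.0 Y17.6
G1 X0.0 Y0.0
; layer 8
G0 Z11.8
G0 X0.0 Y0.0
G1 X21.1 Y0.0
G1 X21.1 Y7.5
G1 X8.2 Y7.5
G1 X8.2 Y17.6
G1 X0.0 Y17.6
G1 X0.0 Y0.0
M2 ; end

The solid is an L-shaped prism: outer 21.1 × 17.6 mm, arm thicknesses ≈ 7.5 mm (horizontal) and 8.2 mm (vertical), extruded 11.8 mm in z. Slicing at Δz = 1.5 mm — 8 equal slices spanning the solid's height, so layer i sits at z = i·h/8 — gives 8 non-empty perimeters. Each is a 6-segment closed polygon; G0 lifts to the layer z and rapids to the start vertex, then G1 traces the edges.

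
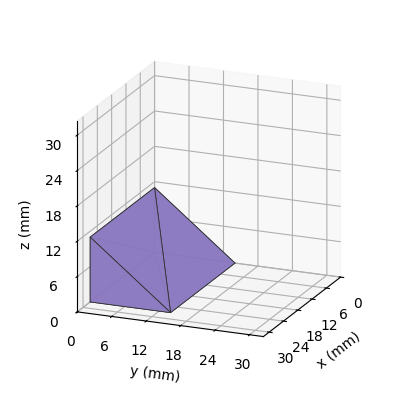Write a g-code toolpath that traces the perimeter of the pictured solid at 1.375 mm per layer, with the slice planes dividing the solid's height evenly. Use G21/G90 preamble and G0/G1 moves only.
Reading the render: the shape is a wedge (ramp): 27 × 14 mm base, rising to 11 mm along the y=0 edge and sloping linearly to z=0 at y=14 (dimensions read to the nearest mm from the axis ticks). For the g-code, the solid's height is divided into equal slices at the stated Δz and each level perimeter traced with G1 moves after a G0 lift.

; perimeter-only toolpath
G21 ; units = mm
G90 ; absolute positioning
G28 ; home
; layer 1
G0 Z1.375
G0 X0.000 Y0.000
G1 X27.000 Y0.000
G1 X27.000 Y12.250
G1 X0.000 Y12.250
G1 X0.000 Y0.000
; layer 2
G0 Z2.750
G0 X0.000 Y0.000
G1 X27.000 Y0.000
G1 X27.000 Y10.500
G1 X0.000 Y10.500
G1 X0.000 Y0.000
; layer 3
G0 Z4.125
G0 X0.000 Y0.000
G1 X27.000 Y0.000
G1 X27.000 Y8.750
G1 X0.000 Y8.750
G1 X0.000 Y0.000
; layer 4
G0 Z5.500
G0 X0.000 Y0.000
G1 X27.000 Y0.000
G1 X27.000 Y7.000
G1 X0.000 Y7.000
G1 X0.000 Y0.000
; layer 5
G0 Z6.875
G0 X0.000 Y0.000
G1 X27.000 Y0.000
G1 X27.000 Y5.250
G1 X0.000 Y5.250
G1 X0.000 Y0.000
; layer 6
G0 Z8.250
G0 X0.000 Y0.000
G1 X27.000 Y0.000
G1 X27.000 Y3.500
G1 X0.000 Y3.500
G1 X0.000 Y0.000
; layer 7
G0 Z9.625
G0 X0.000 Y0.000
G1 X27.000 Y0.000
G1 X27.000 Y1.750
G1 X0.000 Y1.750
G1 X0.000 Y0.000
M2 ; end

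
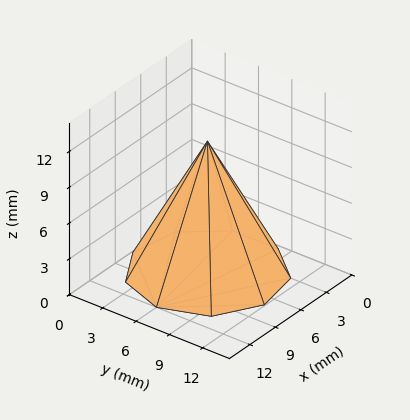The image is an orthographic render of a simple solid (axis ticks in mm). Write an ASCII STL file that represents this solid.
Reading the render: the shape is a regular 9-sided pyramid, base circumscribed radius ≈ 6 mm, apex at z ≈ 11 mm (dimensions read to the nearest mm from the axis ticks). For the STL, each face is triangulated and given an outward normal.

solid part
  facet normal 0.0000 0.0000 -1.0000
    outer loop
      vertex 7.042 11.909 0.000
      vertex 10.596 9.857 0.000
      vertex 12.000 6.000 0.000
    endloop
  endfacet
  facet normal 0.0000 0.0000 -1.0000
    outer loop
      vertex 3.000 11.196 0.000
      vertex 7.042 11.909 0.000
      vertex 12.000 6.000 0.000
    endloop
  endfacet
  facet normal 0.0000 0.0000 -1.0000
    outer loop
      vertex 0.362 8.052 0.000
      vertex 3.000 11.196 0.000
      vertex 12.000 6.000 0.000
    endloop
  endfacet
  facet normal 0.0000 0.0000 -1.0000
    outer loop
      vertex 0.362 3.948 0.000
      vertex 0.362 8.052 0.000
      vertex 12.000 6.000 0.000
    endloop
  endfacet
  facet normal 0.0000 0.0000 -1.0000
    outer loop
      vertex 3.000 0.804 0.000
      vertex 0.362 3.948 0.000
      vertex 12.000 6.000 0.000
    endloop
  endfacet
  facet normal 0.0000 0.0000 -1.0000
    outer loop
      vertex 7.042 0.091 0.000
      vertex 3.000 0.804 0.000
      vertex 12.000 6.000 0.000
    endloop
  endfacet
  facet normal 0.0000 0.0000 -1.0000
    outer loop
      vertex 10.596 2.143 0.000
      vertex 7.042 0.091 0.000
      vertex 12.000 6.000 0.000
    endloop
  endfacet
  facet normal 0.8362 0.3044 0.4561
    outer loop
      vertex 12.000 6.000 0.000
      vertex 10.596 9.857 0.000
      vertex 6.000 6.000 11.000
    endloop
  endfacet
  facet normal 0.4450 0.7707 0.4561
    outer loop
      vertex 10.596 9.857 0.000
      vertex 7.042 11.909 0.000
      vertex 6.000 6.000 11.000
    endloop
  endfacet
  facet normal -0.1546 0.8764 0.4561
    outer loop
      vertex 7.042 11.909 0.000
      vertex 3.000 11.196 0.000
      vertex 6.000 6.000 11.000
    endloop
  endfacet
  facet normal -0.6817 0.5720 0.4561
    outer loop
      vertex 3.000 11.196 0.000
      vertex 0.362 8.052 0.000
      vertex 6.000 6.000 11.000
    endloop
  endfacet
  facet normal -0.8899 0.0000 0.4561
    outer loop
      vertex 0.362 8.052 0.000
      vertex 0.362 3.948 0.000
      vertex 6.000 6.000 11.000
    endloop
  endfacet
  facet normal -0.6817 -0.5720 0.4561
    outer loop
      vertex 0.362 3.948 0.000
      vertex 3.000 0.804 0.000
      vertex 6.000 6.000 11.000
    endloop
  endfacet
  facet normal -0.1546 -0.8764 0.4561
    outer loop
      vertex 3.000 0.804 0.000
      vertex 7.042 0.091 0.000
      vertex 6.000 6.000 11.000
    endloop
  endfacet
  facet normal 0.4450 -0.7707 0.4561
    outer loop
      vertex 7.042 0.091 0.000
      vertex 10.596 2.143 0.000
      vertex 6.000 6.000 11.000
    endloop
  endfacet
  facet normal 0.8362 -0.3044 0.4561
    outer loop
      vertex 10.596 2.143 0.000
      vertex 12.000 6.000 0.000
      vertex 6.000 6.000 11.000
    endloop
  endfacet
endsolid part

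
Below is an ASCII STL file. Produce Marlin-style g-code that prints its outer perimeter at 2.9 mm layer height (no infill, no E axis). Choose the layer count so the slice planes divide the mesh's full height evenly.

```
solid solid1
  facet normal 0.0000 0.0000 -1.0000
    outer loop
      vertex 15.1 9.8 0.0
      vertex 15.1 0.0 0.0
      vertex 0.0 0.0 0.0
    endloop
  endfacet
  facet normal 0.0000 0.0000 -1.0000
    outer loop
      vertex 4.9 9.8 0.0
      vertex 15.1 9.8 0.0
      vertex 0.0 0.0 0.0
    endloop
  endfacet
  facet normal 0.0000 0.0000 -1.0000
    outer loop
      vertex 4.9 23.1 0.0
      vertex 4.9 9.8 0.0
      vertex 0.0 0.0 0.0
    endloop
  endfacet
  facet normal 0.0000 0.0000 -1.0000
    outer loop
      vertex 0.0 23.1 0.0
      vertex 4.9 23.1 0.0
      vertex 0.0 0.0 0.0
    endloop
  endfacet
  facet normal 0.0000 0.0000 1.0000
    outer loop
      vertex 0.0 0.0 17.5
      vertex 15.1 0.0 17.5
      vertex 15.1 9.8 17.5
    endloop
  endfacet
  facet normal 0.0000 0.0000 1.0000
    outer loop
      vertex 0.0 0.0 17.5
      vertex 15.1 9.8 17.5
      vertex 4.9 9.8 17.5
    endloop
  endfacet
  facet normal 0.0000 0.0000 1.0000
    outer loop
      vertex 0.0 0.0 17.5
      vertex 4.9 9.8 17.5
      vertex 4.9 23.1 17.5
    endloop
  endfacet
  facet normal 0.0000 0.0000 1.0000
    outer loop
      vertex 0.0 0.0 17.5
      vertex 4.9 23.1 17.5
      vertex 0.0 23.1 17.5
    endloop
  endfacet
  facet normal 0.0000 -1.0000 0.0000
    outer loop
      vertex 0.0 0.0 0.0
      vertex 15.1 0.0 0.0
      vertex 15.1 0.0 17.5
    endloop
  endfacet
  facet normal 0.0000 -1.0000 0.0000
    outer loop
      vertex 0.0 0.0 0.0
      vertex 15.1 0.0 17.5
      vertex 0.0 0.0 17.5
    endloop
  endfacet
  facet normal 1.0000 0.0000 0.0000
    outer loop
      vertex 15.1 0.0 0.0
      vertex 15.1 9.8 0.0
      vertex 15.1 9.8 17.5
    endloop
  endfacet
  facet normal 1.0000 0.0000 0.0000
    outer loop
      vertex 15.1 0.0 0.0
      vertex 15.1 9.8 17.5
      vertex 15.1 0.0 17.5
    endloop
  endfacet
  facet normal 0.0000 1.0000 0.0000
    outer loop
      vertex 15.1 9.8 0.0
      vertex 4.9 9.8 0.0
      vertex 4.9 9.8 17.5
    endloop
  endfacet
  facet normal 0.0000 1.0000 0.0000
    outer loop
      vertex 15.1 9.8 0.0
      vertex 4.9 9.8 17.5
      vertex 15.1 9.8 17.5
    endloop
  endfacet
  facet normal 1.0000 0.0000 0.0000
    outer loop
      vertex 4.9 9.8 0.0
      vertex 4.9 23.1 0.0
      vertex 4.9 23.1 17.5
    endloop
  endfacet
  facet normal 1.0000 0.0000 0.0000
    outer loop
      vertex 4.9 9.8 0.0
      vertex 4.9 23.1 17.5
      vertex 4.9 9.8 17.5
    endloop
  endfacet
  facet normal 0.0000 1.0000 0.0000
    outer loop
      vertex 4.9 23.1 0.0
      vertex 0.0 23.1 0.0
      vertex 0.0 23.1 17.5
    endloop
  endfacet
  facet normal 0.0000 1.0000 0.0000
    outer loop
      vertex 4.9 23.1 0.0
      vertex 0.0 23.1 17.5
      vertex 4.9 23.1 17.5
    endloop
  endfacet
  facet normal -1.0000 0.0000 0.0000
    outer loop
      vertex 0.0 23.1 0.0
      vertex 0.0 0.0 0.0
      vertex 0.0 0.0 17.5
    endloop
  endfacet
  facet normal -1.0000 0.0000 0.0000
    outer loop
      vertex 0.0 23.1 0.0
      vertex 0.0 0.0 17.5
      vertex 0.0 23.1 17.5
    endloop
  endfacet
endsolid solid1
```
; perimeter-only toolpath
G21 ; units = mm
G90 ; absolute positioning
G28 ; home
; layer 1
G0 Z2.9
G0 X0.0 Y0.0
G1 X15.1 Y0.0
G1 X15.1 Y9.8
G1 X4.9 Y9.8
G1 X4.9 Y23.1
G1 X0.0 Y23.1
G1 X0.0 Y0.0
; layer 2
G0 Z5.8
G0 X0.0 Y0.0
G1 X15.1 Y0.0
G1 X15.1 Y9.8
G1 X4.9 Y9.8
G1 X4.9 Y23.1
G1 X0.0 Y23.1
G1 X0.0 Y0.0
; layer 3
G0 Z8.8
G0 X0.0 Y0.0
G1 X15.1 Y0.0
G1 X15.1 Y9.8
G1 X4.9 Y9.8
G1 X4.9 Y23.1
G1 X0.0 Y23.1
G1 X0.0 Y0.0
; layer 4
G0 Z11.7
G0 X0.0 Y0.0
G1 X15.1 Y0.0
G1 X15.1 Y9.8
G1 X4.9 Y9.8
G1 X4.9 Y23.1
G1 X0.0 Y23.1
G1 X0.0 Y0.0
; layer 5
G0 Z14.6
G0 X0.0 Y0.0
G1 X15.1 Y0.0
G1 X15.1 Y9.8
G1 X4.9 Y9.8
G1 X4.9 Y23.1
G1 X0.0 Y23.1
G1 X0.0 Y0.0
; layer 6
G0 Z17.5
G0 X0.0 Y0.0
G1 X15.1 Y0.0
G1 X15.1 Y9.8
G1 X4.9 Y9.8
G1 X4.9 Y23.1
G1 X0.0 Y23.1
G1 X0.0 Y0.0
M2 ; end

The solid is an L-shaped prism: outer 15.1 × 23.1 mm, arm thicknesses ≈ 9.8 mm (horizontal) and 4.9 mm (vertical), extruded 17.5 mm in z. Slicing at Δz = 2.9 mm — 6 equal slices spanning the solid's height, so layer i sits at z = i·h/6 — gives 6 non-empty perimeters. Each is a 6-segment closed polygon; G0 lifts to the layer z and rapids to the start vertex, then G1 traces the edges.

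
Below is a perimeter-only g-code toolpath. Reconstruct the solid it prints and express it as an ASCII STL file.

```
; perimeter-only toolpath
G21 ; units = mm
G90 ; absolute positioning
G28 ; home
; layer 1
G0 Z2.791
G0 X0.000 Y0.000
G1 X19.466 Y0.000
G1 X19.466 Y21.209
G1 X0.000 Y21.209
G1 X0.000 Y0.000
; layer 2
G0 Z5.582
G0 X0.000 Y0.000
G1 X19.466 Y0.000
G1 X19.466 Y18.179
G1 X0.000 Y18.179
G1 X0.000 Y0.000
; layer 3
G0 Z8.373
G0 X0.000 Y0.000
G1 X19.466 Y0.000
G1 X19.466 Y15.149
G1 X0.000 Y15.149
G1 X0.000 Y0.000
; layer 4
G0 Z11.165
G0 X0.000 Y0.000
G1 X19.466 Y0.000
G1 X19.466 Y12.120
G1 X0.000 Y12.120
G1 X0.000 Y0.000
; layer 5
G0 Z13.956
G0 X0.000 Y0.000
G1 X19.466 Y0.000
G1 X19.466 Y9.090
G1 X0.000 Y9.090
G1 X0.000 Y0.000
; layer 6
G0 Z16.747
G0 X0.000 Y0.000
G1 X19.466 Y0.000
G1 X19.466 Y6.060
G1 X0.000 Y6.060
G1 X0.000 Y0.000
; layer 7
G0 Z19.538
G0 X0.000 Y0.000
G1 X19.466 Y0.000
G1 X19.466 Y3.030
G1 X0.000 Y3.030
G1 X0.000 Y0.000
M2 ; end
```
solid part
  facet normal 0.0000 0.0000 -1.0000
    outer loop
      vertex 19.466 24.239 0.000
      vertex 19.466 0.000 0.000
      vertex 0.000 0.000 0.000
    endloop
  endfacet
  facet normal 0.0000 0.0000 -1.0000
    outer loop
      vertex 0.000 24.239 0.000
      vertex 19.466 24.239 0.000
      vertex 0.000 0.000 0.000
    endloop
  endfacet
  facet normal 0.0000 -1.0000 0.0000
    outer loop
      vertex 0.000 0.000 0.000
      vertex 19.466 0.000 0.000
      vertex 19.466 0.000 22.329
    endloop
  endfacet
  facet normal 0.0000 -1.0000 0.0000
    outer loop
      vertex 0.000 0.000 0.000
      vertex 19.466 0.000 22.329
      vertex 0.000 0.000 22.329
    endloop
  endfacet
  facet normal 0.0000 0.6775 0.7355
    outer loop
      vertex 0.000 0.000 22.329
      vertex 19.466 0.000 22.329
      vertex 19.466 24.239 0.000
    endloop
  endfacet
  facet normal 0.0000 0.6775 0.7355
    outer loop
      vertex 0.000 0.000 22.329
      vertex 19.466 24.239 0.000
      vertex 0.000 24.239 0.000
    endloop
  endfacet
  facet normal -1.0000 0.0000 0.0000
    outer loop
      vertex 0.000 0.000 22.329
      vertex 0.000 24.239 0.000
      vertex 0.000 0.000 0.000
    endloop
  endfacet
  facet normal 1.0000 0.0000 0.0000
    outer loop
      vertex 19.466 0.000 0.000
      vertex 19.466 24.239 0.000
      vertex 19.466 0.000 22.329
    endloop
  endfacet
endsolid part

The G0 Z moves step by Δz≈2.791 mm. The G1 loops shrink linearly with z, so the solid tapers from its base footprint up to z≈22.3. Closing with a flat bottom cap and the tapered top and triangulating gives 8 facets — a wedge (ramp): 19.5 × 24.2 mm base, rising to 22.3 mm along the y=0 edge and sloping linearly to z=0 at y=24.2.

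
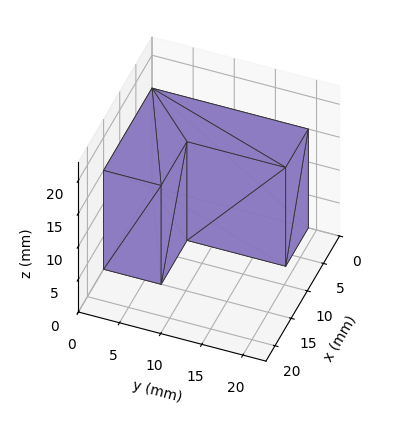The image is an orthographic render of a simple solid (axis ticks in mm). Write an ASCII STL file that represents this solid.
Reading the render: the shape is an L-shaped prism: outer 15 × 19 mm, arm thicknesses ≈ 7 mm (horizontal) and 7 mm (vertical), extruded 15 mm in z (dimensions read to the nearest mm from the axis ticks). For the STL, each face is triangulated and given an outward normal.

solid part
  facet normal 0.0000 0.0000 -1.0000
    outer loop
      vertex 15.0 7.0 0.0
      vertex 15.0 0.0 0.0
      vertex 0.0 0.0 0.0
    endloop
  endfacet
  facet normal 0.0000 0.0000 -1.0000
    outer loop
      vertex 7.0 7.0 0.0
      vertex 15.0 7.0 0.0
      vertex 0.0 0.0 0.0
    endloop
  endfacet
  facet normal 0.0000 0.0000 -1.0000
    outer loop
      vertex 7.0 19.0 0.0
      vertex 7.0 7.0 0.0
      vertex 0.0 0.0 0.0
    endloop
  endfacet
  facet normal 0.0000 0.0000 -1.0000
    outer loop
      vertex 0.0 19.0 0.0
      vertex 7.0 19.0 0.0
      vertex 0.0 0.0 0.0
    endloop
  endfacet
  facet normal 0.0000 0.0000 1.0000
    outer loop
      vertex 0.0 0.0 15.0
      vertex 15.0 0.0 15.0
      vertex 15.0 7.0 15.0
    endloop
  endfacet
  facet normal 0.0000 0.0000 1.0000
    outer loop
      vertex 0.0 0.0 15.0
      vertex 15.0 7.0 15.0
      vertex 7.0 7.0 15.0
    endloop
  endfacet
  facet normal 0.0000 0.0000 1.0000
    outer loop
      vertex 0.0 0.0 15.0
      vertex 7.0 7.0 15.0
      vertex 7.0 19.0 15.0
    endloop
  endfacet
  facet normal 0.0000 0.0000 1.0000
    outer loop
      vertex 0.0 0.0 15.0
      vertex 7.0 19.0 15.0
      vertex 0.0 19.0 15.0
    endloop
  endfacet
  facet normal 0.0000 -1.0000 0.0000
    outer loop
      vertex 0.0 0.0 0.0
      vertex 15.0 0.0 0.0
      vertex 15.0 0.0 15.0
    endloop
  endfacet
  facet normal 0.0000 -1.0000 0.0000
    outer loop
      vertex 0.0 0.0 0.0
      vertex 15.0 0.0 15.0
      vertex 0.0 0.0 15.0
    endloop
  endfacet
  facet normal 1.0000 0.0000 0.0000
    outer loop
      vertex 15.0 0.0 0.0
      vertex 15.0 7.0 0.0
      vertex 15.0 7.0 15.0
    endloop
  endfacet
  facet normal 1.0000 0.0000 0.0000
    outer loop
      vertex 15.0 0.0 0.0
      vertex 15.0 7.0 15.0
      vertex 15.0 0.0 15.0
    endloop
  endfacet
  facet normal 0.0000 1.0000 0.0000
    outer loop
      vertex 15.0 7.0 0.0
      vertex 7.0 7.0 0.0
      vertex 7.0 7.0 15.0
    endloop
  endfacet
  facet normal 0.0000 1.0000 0.0000
    outer loop
      vertex 15.0 7.0 0.0
      vertex 7.0 7.0 15.0
      vertex 15.0 7.0 15.0
    endloop
  endfacet
  facet normal 1.0000 0.0000 0.0000
    outer loop
      vertex 7.0 7.0 0.0
      vertex 7.0 19.0 0.0
      vertex 7.0 19.0 15.0
    endloop
  endfacet
  facet normal 1.0000 0.0000 0.0000
    outer loop
      vertex 7.0 7.0 0.0
      vertex 7.0 19.0 15.0
      vertex 7.0 7.0 15.0
    endloop
  endfacet
  facet normal 0.0000 1.0000 0.0000
    outer loop
      vertex 7.0 19.0 0.0
      vertex 0.0 19.0 0.0
      vertex 0.0 19.0 15.0
    endloop
  endfacet
  facet normal 0.0000 1.0000 0.0000
    outer loop
      vertex 7.0 19.0 0.0
      vertex 0.0 19.0 15.0
      vertex 7.0 19.0 15.0
    endloop
  endfacet
  facet normal -1.0000 0.0000 0.0000
    outer loop
      vertex 0.0 19.0 0.0
      vertex 0.0 0.0 0.0
      vertex 0.0 0.0 15.0
    endloop
  endfacet
  facet normal -1.0000 0.0000 0.0000
    outer loop
      vertex 0.0 19.0 0.0
      vertex 0.0 0.0 15.0
      vertex 0.0 19.0 15.0
    endloop
  endfacet
endsolid part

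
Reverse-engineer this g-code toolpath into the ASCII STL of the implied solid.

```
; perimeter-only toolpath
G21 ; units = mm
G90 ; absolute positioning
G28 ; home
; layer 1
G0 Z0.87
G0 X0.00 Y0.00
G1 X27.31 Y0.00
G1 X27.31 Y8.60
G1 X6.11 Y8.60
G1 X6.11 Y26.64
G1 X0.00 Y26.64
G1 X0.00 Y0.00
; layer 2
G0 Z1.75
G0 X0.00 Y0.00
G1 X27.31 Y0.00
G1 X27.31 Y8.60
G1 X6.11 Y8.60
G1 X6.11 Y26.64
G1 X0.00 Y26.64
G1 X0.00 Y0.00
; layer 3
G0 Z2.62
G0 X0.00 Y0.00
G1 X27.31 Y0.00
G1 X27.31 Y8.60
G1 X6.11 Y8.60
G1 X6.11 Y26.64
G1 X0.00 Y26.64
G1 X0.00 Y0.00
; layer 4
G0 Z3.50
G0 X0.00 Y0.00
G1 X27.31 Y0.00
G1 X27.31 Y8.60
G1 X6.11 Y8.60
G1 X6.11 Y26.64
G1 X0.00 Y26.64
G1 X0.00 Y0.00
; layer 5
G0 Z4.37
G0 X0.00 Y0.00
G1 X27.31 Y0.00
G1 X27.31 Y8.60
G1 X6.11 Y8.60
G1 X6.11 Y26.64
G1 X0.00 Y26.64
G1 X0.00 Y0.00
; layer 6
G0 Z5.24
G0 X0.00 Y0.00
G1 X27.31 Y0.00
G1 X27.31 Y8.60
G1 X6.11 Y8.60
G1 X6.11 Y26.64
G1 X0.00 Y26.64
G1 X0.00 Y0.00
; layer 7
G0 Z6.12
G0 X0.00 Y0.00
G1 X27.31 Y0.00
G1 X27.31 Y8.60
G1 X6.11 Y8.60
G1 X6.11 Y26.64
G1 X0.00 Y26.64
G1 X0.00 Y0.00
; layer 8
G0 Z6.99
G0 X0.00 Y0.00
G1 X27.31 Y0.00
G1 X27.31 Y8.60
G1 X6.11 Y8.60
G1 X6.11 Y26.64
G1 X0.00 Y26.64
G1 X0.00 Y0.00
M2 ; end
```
solid part
  facet normal 0.0000 0.0000 -1.0000
    outer loop
      vertex 27.31 8.60 0.00
      vertex 27.31 0.00 0.00
      vertex 0.00 0.00 0.00
    endloop
  endfacet
  facet normal 0.0000 0.0000 -1.0000
    outer loop
      vertex 6.11 8.60 0.00
      vertex 27.31 8.60 0.00
      vertex 0.00 0.00 0.00
    endloop
  endfacet
  facet normal 0.0000 0.0000 -1.0000
    outer loop
      vertex 6.11 26.64 0.00
      vertex 6.11 8.60 0.00
      vertex 0.00 0.00 0.00
    endloop
  endfacet
  facet normal 0.0000 0.0000 -1.0000
    outer loop
      vertex 0.00 26.64 0.00
      vertex 6.11 26.64 0.00
      vertex 0.00 0.00 0.00
    endloop
  endfacet
  facet normal 0.0000 0.0000 1.0000
    outer loop
      vertex 0.00 0.00 6.99
      vertex 27.31 0.00 6.99
      vertex 27.31 8.60 6.99
    endloop
  endfacet
  facet normal 0.0000 0.0000 1.0000
    outer loop
      vertex 0.00 0.00 6.99
      vertex 27.31 8.60 6.99
      vertex 6.11 8.60 6.99
    endloop
  endfacet
  facet normal 0.0000 0.0000 1.0000
    outer loop
      vertex 0.00 0.00 6.99
      vertex 6.11 8.60 6.99
      vertex 6.11 26.64 6.99
    endloop
  endfacet
  facet normal 0.0000 0.0000 1.0000
    outer loop
      vertex 0.00 0.00 6.99
      vertex 6.11 26.64 6.99
      vertex 0.00 26.64 6.99
    endloop
  endfacet
  facet normal 0.0000 -1.0000 0.0000
    outer loop
      vertex 0.00 0.00 0.00
      vertex 27.31 0.00 0.00
      vertex 27.31 0.00 6.99
    endloop
  endfacet
  facet normal 0.0000 -1.0000 0.0000
    outer loop
      vertex 0.00 0.00 0.00
      vertex 27.31 0.00 6.99
      vertex 0.00 0.00 6.99
    endloop
  endfacet
  facet normal 1.0000 0.0000 0.0000
    outer loop
      vertex 27.31 0.00 0.00
      vertex 27.31 8.60 0.00
      vertex 27.31 8.60 6.99
    endloop
  endfacet
  facet normal 1.0000 0.0000 0.0000
    outer loop
      vertex 27.31 0.00 0.00
      vertex 27.31 8.60 6.99
      vertex 27.31 0.00 6.99
    endloop
  endfacet
  facet normal 0.0000 1.0000 0.0000
    outer loop
      vertex 27.31 8.60 0.00
      vertex 6.11 8.60 0.00
      vertex 6.11 8.60 6.99
    endloop
  endfacet
  facet normal 0.0000 1.0000 0.0000
    outer loop
      vertex 27.31 8.60 0.00
      vertex 6.11 8.60 6.99
      vertex 27.31 8.60 6.99
    endloop
  endfacet
  facet normal 1.0000 0.0000 0.0000
    outer loop
      vertex 6.11 8.60 0.00
      vertex 6.11 26.64 0.00
      vertex 6.11 26.64 6.99
    endloop
  endfacet
  facet normal 1.0000 0.0000 0.0000
    outer loop
      vertex 6.11 8.60 0.00
      vertex 6.11 26.64 6.99
      vertex 6.11 8.60 6.99
    endloop
  endfacet
  facet normal 0.0000 1.0000 0.0000
    outer loop
      vertex 6.11 26.64 0.00
      vertex 0.00 26.64 0.00
      vertex 0.00 26.64 6.99
    endloop
  endfacet
  facet normal 0.0000 1.0000 0.0000
    outer loop
      vertex 6.11 26.64 0.00
      vertex 0.00 26.64 6.99
      vertex 6.11 26.64 6.99
    endloop
  endfacet
  facet normal -1.0000 0.0000 0.0000
    outer loop
      vertex 0.00 26.64 0.00
      vertex 0.00 0.00 0.00
      vertex 0.00 0.00 6.99
    endloop
  endfacet
  facet normal -1.0000 0.0000 0.0000
    outer loop
      vertex 0.00 26.64 0.00
      vertex 0.00 0.00 6.99
      vertex 0.00 26.64 6.99
    endloop
  endfacet
endsolid part

The G0 Z moves step by Δz≈0.87 mm. Every layer's G1 loop is the same polygon, so the solid is a straight extrusion of it from z=0 to z≈6.99. Closing with flat bottom and top caps and triangulating gives 20 facets — an L-shaped prism: outer 27.3 × 26.6 mm, arm thicknesses ≈ 8.6 mm (horizontal) and 6.11 mm (vertical), extruded 6.99 mm in z.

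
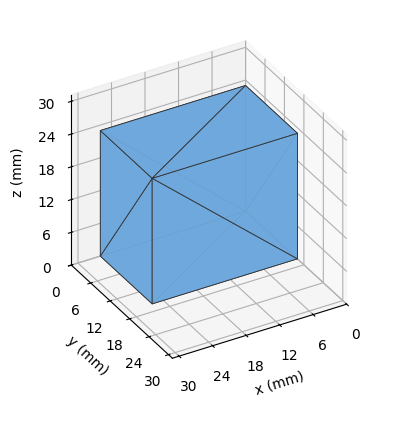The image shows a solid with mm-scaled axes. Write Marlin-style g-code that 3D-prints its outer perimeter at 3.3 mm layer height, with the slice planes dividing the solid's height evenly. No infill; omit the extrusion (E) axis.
Reading the render: the shape is a rectangular box, roughly 26 × 16 mm footprint and 23 mm tall (dimensions read to the nearest mm from the axis ticks). For the g-code, the solid's height is divided into equal slices at the stated Δz and each level perimeter traced with G1 moves after a G0 lift.

; perimeter-only toolpath
G21 ; units = mm
G90 ; absolute positioning
G28 ; home
; layer 1
G0 Z3.3
G0 X0.0 Y0.0
G1 X26.0 Y0.0
G1 X26.0 Y16.0
G1 X0.0 Y16.0
G1 X0.0 Y0.0
; layer 2
G0 Z6.6
G0 X0.0 Y0.0
G1 X26.0 Y0.0
G1 X26.0 Y16.0
G1 X0.0 Y16.0
G1 X0.0 Y0.0
; layer 3
G0 Z9.9
G0 X0.0 Y0.0
G1 X26.0 Y0.0
G1 X26.0 Y16.0
G1 X0.0 Y16.0
G1 X0.0 Y0.0
; layer 4
G0 Z13.1
G0 X0.0 Y0.0
G1 X26.0 Y0.0
G1 X26.0 Y16.0
G1 X0.0 Y16.0
G1 X0.0 Y0.0
; layer 5
G0 Z16.4
G0 X0.0 Y0.0
G1 X26.0 Y0.0
G1 X26.0 Y16.0
G1 X0.0 Y16.0
G1 X0.0 Y0.0
; layer 6
G0 Z19.7
G0 X0.0 Y0.0
G1 X26.0 Y0.0
G1 X26.0 Y16.0
G1 X0.0 Y16.0
G1 X0.0 Y0.0
; layer 7
G0 Z23.0
G0 X0.0 Y0.0
G1 X26.0 Y0.0
G1 X26.0 Y16.0
G1 X0.0 Y16.0
G1 X0.0 Y0.0
M2 ; end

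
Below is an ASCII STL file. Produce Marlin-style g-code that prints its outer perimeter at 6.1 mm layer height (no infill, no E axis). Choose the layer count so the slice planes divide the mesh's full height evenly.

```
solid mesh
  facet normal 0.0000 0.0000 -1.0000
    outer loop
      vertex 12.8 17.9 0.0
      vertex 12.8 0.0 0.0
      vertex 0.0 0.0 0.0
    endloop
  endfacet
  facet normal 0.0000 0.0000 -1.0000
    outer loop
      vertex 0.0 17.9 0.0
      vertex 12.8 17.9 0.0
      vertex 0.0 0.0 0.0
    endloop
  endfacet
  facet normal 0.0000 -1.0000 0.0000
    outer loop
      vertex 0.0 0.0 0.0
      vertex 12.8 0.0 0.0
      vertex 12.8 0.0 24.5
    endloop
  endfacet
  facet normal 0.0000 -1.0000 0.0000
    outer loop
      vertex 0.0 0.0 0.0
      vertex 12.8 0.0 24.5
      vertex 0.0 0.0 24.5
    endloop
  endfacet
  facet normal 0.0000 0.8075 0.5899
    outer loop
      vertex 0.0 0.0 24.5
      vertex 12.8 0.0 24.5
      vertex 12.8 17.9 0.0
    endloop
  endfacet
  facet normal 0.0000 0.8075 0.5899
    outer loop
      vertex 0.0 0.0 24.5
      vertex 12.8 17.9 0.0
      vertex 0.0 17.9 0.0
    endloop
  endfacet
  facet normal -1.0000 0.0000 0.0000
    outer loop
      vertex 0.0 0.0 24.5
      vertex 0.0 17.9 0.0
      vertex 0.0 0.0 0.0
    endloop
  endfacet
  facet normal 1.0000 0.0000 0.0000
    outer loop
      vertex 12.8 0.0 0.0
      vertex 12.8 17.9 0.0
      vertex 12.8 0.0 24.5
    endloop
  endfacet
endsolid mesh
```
; perimeter-only toolpath
G21 ; units = mm
G90 ; absolute positioning
G28 ; home
; layer 1
G0 Z6.1
G0 X0.0 Y0.0
G1 X12.8 Y0.0
G1 X12.8 Y13.4
G1 X0.0 Y13.4
G1 X0.0 Y0.0
; layer 2
G0 Z12.2
G0 X0.0 Y0.0
G1 X12.8 Y0.0
G1 X12.8 Y8.9
G1 X0.0 Y8.9
G1 X0.0 Y0.0
; layer 3
G0 Z18.4
G0 X0.0 Y0.0
G1 X12.8 Y0.0
G1 X12.8 Y4.5
G1 X0.0 Y4.5
G1 X0.0 Y0.0
M2 ; end

The solid is a wedge (ramp): 12.8 × 17.9 mm base, rising to 24.5 mm along the y=0 edge and sloping linearly to z=0 at y=17.9. Slicing at Δz = 6.1 mm — 4 equal slices spanning the solid's height, so layer i sits at z = i·h/4 — gives 3 non-empty perimeters. Each is a 4-segment closed polygon; G0 lifts to the layer z and rapids to the start vertex, then G1 traces the edges. The cross-section shrinks linearly with z (the slice at the apex is degenerate and omitted).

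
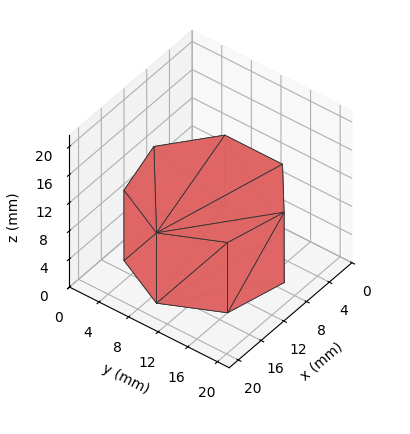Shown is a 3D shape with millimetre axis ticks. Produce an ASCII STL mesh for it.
Reading the render: the shape is a regular 7-sided prism (a cylinder approximated with 7 flat sides), circumscribed radius ≈ 9 mm, height ≈ 10 mm (dimensions read to the nearest mm from the axis ticks). For the STL, each face is triangulated and given an outward normal.

solid part
  facet normal 0.0000 0.0000 -1.0000
    outer loop
      vertex 7.0 17.8 0.0
      vertex 14.6 16.0 0.0
      vertex 18.0 9.0 0.0
    endloop
  endfacet
  facet normal 0.0000 0.0000 -1.0000
    outer loop
      vertex 0.9 12.9 0.0
      vertex 7.0 17.8 0.0
      vertex 18.0 9.0 0.0
    endloop
  endfacet
  facet normal 0.0000 0.0000 -1.0000
    outer loop
      vertex 0.9 5.1 0.0
      vertex 0.9 12.9 0.0
      vertex 18.0 9.0 0.0
    endloop
  endfacet
  facet normal 0.0000 0.0000 -1.0000
    outer loop
      vertex 7.0 0.2 0.0
      vertex 0.9 5.1 0.0
      vertex 18.0 9.0 0.0
    endloop
  endfacet
  facet normal 0.0000 0.0000 -1.0000
    outer loop
      vertex 14.6 2.0 0.0
      vertex 7.0 0.2 0.0
      vertex 18.0 9.0 0.0
    endloop
  endfacet
  facet normal 0.0000 0.0000 1.0000
    outer loop
      vertex 18.0 9.0 10.0
      vertex 14.6 16.0 10.0
      vertex 7.0 17.8 10.0
    endloop
  endfacet
  facet normal 0.0000 0.0000 1.0000
    outer loop
      vertex 18.0 9.0 10.0
      vertex 7.0 17.8 10.0
      vertex 0.9 12.9 10.0
    endloop
  endfacet
  facet normal 0.0000 0.0000 1.0000
    outer loop
      vertex 18.0 9.0 10.0
      vertex 0.9 12.9 10.0
      vertex 0.9 5.1 10.0
    endloop
  endfacet
  facet normal 0.0000 0.0000 1.0000
    outer loop
      vertex 18.0 9.0 10.0
      vertex 0.9 5.1 10.0
      vertex 7.0 0.2 10.0
    endloop
  endfacet
  facet normal 0.0000 0.0000 1.0000
    outer loop
      vertex 18.0 9.0 10.0
      vertex 7.0 0.2 10.0
      vertex 14.6 2.0 10.0
    endloop
  endfacet
  facet normal 0.8995 0.4369 0.0000
    outer loop
      vertex 18.0 9.0 0.0
      vertex 14.6 16.0 0.0
      vertex 14.6 16.0 10.0
    endloop
  endfacet
  facet normal 0.8995 0.4369 0.0000
    outer loop
      vertex 18.0 9.0 0.0
      vertex 14.6 16.0 10.0
      vertex 18.0 9.0 10.0
    endloop
  endfacet
  facet normal 0.2305 0.9731 0.0000
    outer loop
      vertex 14.6 16.0 0.0
      vertex 7.0 17.8 0.0
      vertex 7.0 17.8 10.0
    endloop
  endfacet
  facet normal 0.2305 0.9731 0.0000
    outer loop
      vertex 14.6 16.0 0.0
      vertex 7.0 17.8 10.0
      vertex 14.6 16.0 10.0
    endloop
  endfacet
  facet normal -0.6263 0.7796 0.0000
    outer loop
      vertex 7.0 17.8 0.0
      vertex 0.9 12.9 0.0
      vertex 0.9 12.9 10.0
    endloop
  endfacet
  facet normal -0.6263 0.7796 0.0000
    outer loop
      vertex 7.0 17.8 0.0
      vertex 0.9 12.9 10.0
      vertex 7.0 17.8 10.0
    endloop
  endfacet
  facet normal -1.0000 0.0000 0.0000
    outer loop
      vertex 0.9 12.9 0.0
      vertex 0.9 5.1 0.0
      vertex 0.9 5.1 10.0
    endloop
  endfacet
  facet normal -1.0000 0.0000 0.0000
    outer loop
      vertex 0.9 12.9 0.0
      vertex 0.9 5.1 10.0
      vertex 0.9 12.9 10.0
    endloop
  endfacet
  facet normal -0.6263 -0.7796 0.0000
    outer loop
      vertex 0.9 5.1 0.0
      vertex 7.0 0.2 0.0
      vertex 7.0 0.2 10.0
    endloop
  endfacet
  facet normal -0.6263 -0.7796 0.0000
    outer loop
      vertex 0.9 5.1 0.0
      vertex 7.0 0.2 10.0
      vertex 0.9 5.1 10.0
    endloop
  endfacet
  facet normal 0.2305 -0.9731 0.0000
    outer loop
      vertex 7.0 0.2 0.0
      vertex 14.6 2.0 0.0
      vertex 14.6 2.0 10.0
    endloop
  endfacet
  facet normal 0.2305 -0.9731 0.0000
    outer loop
      vertex 7.0 0.2 0.0
      vertex 14.6 2.0 10.0
      vertex 7.0 0.2 10.0
    endloop
  endfacet
  facet normal 0.8995 -0.4369 0.0000
    outer loop
      vertex 14.6 2.0 0.0
      vertex 18.0 9.0 0.0
      vertex 18.0 9.0 10.0
    endloop
  endfacet
  facet normal 0.8995 -0.4369 0.0000
    outer loop
      vertex 14.6 2.0 0.0
      vertex 18.0 9.0 10.0
      vertex 14.6 2.0 10.0
    endloop
  endfacet
endsolid part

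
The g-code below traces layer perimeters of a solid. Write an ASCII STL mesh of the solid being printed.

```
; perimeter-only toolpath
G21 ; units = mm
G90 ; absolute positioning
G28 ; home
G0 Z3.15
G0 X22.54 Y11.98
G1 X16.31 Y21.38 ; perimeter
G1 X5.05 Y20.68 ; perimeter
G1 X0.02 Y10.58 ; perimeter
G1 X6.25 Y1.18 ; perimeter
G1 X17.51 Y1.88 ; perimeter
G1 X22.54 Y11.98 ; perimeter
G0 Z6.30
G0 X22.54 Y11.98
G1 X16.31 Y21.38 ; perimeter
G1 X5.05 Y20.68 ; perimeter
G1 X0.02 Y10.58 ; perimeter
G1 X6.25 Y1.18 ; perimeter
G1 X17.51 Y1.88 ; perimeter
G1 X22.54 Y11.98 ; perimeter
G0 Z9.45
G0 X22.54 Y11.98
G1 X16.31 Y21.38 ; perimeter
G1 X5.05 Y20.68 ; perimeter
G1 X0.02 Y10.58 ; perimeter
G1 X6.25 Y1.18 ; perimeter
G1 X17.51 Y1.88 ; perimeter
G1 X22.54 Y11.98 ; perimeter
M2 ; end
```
solid part
  facet normal 0.0000 0.0000 -1.0000
    outer loop
      vertex 5.05 20.68 0.00
      vertex 16.31 21.38 0.00
      vertex 22.54 11.98 0.00
    endloop
  endfacet
  facet normal 0.0000 0.0000 -1.0000
    outer loop
      vertex 0.02 10.58 0.00
      vertex 5.05 20.68 0.00
      vertex 22.54 11.98 0.00
    endloop
  endfacet
  facet normal 0.0000 0.0000 -1.0000
    outer loop
      vertex 6.25 1.18 0.00
      vertex 0.02 10.58 0.00
      vertex 22.54 11.98 0.00
    endloop
  endfacet
  facet normal 0.0000 0.0000 -1.0000
    outer loop
      vertex 17.51 1.88 0.00
      vertex 6.25 1.18 0.00
      vertex 22.54 11.98 0.00
    endloop
  endfacet
  facet normal 0.0000 0.0000 1.0000
    outer loop
      vertex 22.54 11.98 9.45
      vertex 16.31 21.38 9.45
      vertex 5.05 20.68 9.45
    endloop
  endfacet
  facet normal 0.0000 0.0000 1.0000
    outer loop
      vertex 22.54 11.98 9.45
      vertex 5.05 20.68 9.45
      vertex 0.02 10.58 9.45
    endloop
  endfacet
  facet normal 0.0000 0.0000 1.0000
    outer loop
      vertex 22.54 11.98 9.45
      vertex 0.02 10.58 9.45
      vertex 6.25 1.18 9.45
    endloop
  endfacet
  facet normal 0.0000 0.0000 1.0000
    outer loop
      vertex 22.54 11.98 9.45
      vertex 6.25 1.18 9.45
      vertex 17.51 1.88 9.45
    endloop
  endfacet
  facet normal 0.8335 0.5524 0.0000
    outer loop
      vertex 22.54 11.98 0.00
      vertex 16.31 21.38 0.00
      vertex 16.31 21.38 9.45
    endloop
  endfacet
  facet normal 0.8335 0.5524 0.0000
    outer loop
      vertex 22.54 11.98 0.00
      vertex 16.31 21.38 9.45
      vertex 22.54 11.98 9.45
    endloop
  endfacet
  facet normal -0.0620 0.9981 0.0000
    outer loop
      vertex 16.31 21.38 0.00
      vertex 5.05 20.68 0.00
      vertex 5.05 20.68 9.45
    endloop
  endfacet
  facet normal -0.0620 0.9981 0.0000
    outer loop
      vertex 16.31 21.38 0.00
      vertex 5.05 20.68 9.45
      vertex 16.31 21.38 9.45
    endloop
  endfacet
  facet normal -0.8951 0.4458 0.0000
    outer loop
      vertex 5.05 20.68 0.00
      vertex 0.02 10.58 0.00
      vertex 0.02 10.58 9.45
    endloop
  endfacet
  facet normal -0.8951 0.4458 0.0000
    outer loop
      vertex 5.05 20.68 0.00
      vertex 0.02 10.58 9.45
      vertex 5.05 20.68 9.45
    endloop
  endfacet
  facet normal -0.8335 -0.5524 0.0000
    outer loop
      vertex 0.02 10.58 0.00
      vertex 6.25 1.18 0.00
      vertex 6.25 1.18 9.45
    endloop
  endfacet
  facet normal -0.8335 -0.5524 0.0000
    outer loop
      vertex 0.02 10.58 0.00
      vertex 6.25 1.18 9.45
      vertex 0.02 10.58 9.45
    endloop
  endfacet
  facet normal 0.0620 -0.9981 0.0000
    outer loop
      vertex 6.25 1.18 0.00
      vertex 17.51 1.88 0.00
      vertex 17.51 1.88 9.45
    endloop
  endfacet
  facet normal 0.0620 -0.9981 0.0000
    outer loop
      vertex 6.25 1.18 0.00
      vertex 17.51 1.88 9.45
      vertex 6.25 1.18 9.45
    endloop
  endfacet
  facet normal 0.8951 -0.4458 0.0000
    outer loop
      vertex 17.51 1.88 0.00
      vertex 22.54 11.98 0.00
      vertex 22.54 11.98 9.45
    endloop
  endfacet
  facet normal 0.8951 -0.4458 0.0000
    outer loop
      vertex 17.51 1.88 0.00
      vertex 22.54 11.98 9.45
      vertex 17.51 1.88 9.45
    endloop
  endfacet
endsolid part

The G0 Z moves step by Δz≈3.15 mm. Every layer's G1 loop is the same polygon, so the solid is a straight extrusion of it from z=0 to z≈9.45. Closing with flat bottom and top caps and triangulating gives 20 facets — a regular 6-sided prism (a cylinder approximated with 6 flat sides), circumscribed radius ≈ 11.3 mm, height ≈ 9.45 mm.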